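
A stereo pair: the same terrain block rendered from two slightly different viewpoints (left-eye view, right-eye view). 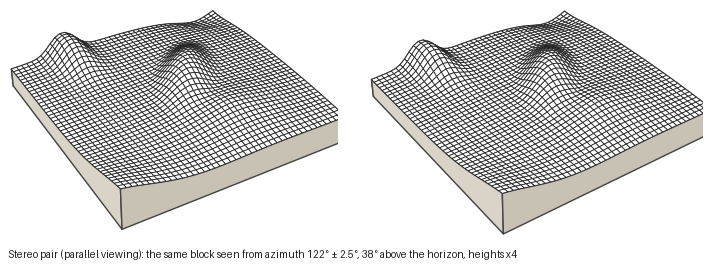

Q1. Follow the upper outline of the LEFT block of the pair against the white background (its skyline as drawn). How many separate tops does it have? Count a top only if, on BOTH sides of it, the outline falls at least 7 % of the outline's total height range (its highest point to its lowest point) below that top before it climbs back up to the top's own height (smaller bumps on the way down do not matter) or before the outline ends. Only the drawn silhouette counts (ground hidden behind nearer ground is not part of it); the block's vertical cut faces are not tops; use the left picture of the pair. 3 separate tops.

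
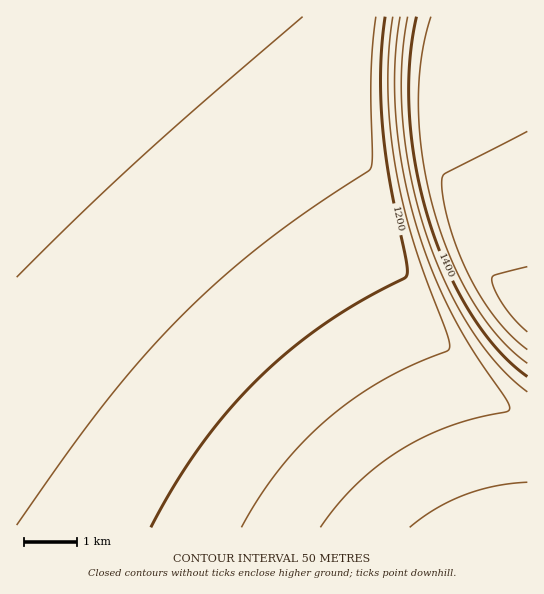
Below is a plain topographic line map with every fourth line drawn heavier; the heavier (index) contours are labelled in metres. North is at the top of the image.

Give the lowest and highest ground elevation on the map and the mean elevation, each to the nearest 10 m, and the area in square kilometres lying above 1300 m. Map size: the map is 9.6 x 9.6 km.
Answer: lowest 1050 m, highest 1570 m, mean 1220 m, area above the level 19.9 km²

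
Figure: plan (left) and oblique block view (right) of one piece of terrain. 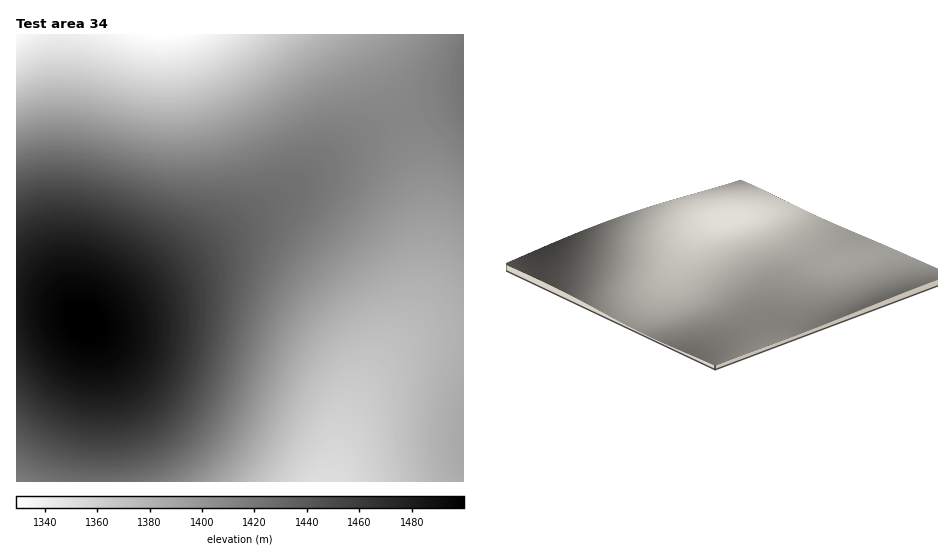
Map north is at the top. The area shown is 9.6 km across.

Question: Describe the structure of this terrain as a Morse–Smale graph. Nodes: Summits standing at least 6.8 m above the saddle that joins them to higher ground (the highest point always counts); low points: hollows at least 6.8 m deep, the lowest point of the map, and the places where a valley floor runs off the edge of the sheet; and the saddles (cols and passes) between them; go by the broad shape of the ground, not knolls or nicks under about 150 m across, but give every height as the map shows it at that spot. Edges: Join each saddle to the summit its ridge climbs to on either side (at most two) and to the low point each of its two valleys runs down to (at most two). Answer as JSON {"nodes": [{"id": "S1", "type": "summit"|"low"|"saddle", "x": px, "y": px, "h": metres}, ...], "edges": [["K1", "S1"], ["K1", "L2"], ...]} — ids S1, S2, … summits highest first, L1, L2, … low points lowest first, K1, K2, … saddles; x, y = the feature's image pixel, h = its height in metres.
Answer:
{"nodes": [
{"id": "S1", "type": "summit", "x": 84, "y": 322, "h": 1500},
{"id": "S2", "type": "summit", "x": 463, "y": 78, "h": 1422},
{"id": "L1", "type": "low", "x": 162, "y": 35, "h": 1329},
{"id": "L2", "type": "low", "x": 17, "y": 36, "h": 1332},
{"id": "L3", "type": "low", "x": 327, "y": 480, "h": 1351},
{"id": "L4", "type": "low", "x": 17, "y": 481, "h": 1416},
{"id": "K1", "type": "saddle", "x": 95, "y": 481, "h": 1426},
{"id": "K2", "type": "saddle", "x": 400, "y": 117, "h": 1410},
{"id": "K3", "type": "saddle", "x": 61, "y": 35, "h": 1341}],
"edges": [["K1", "S1"], ["K1", "L3"], ["K1", "L4"], ["K2", "S1"], ["K2", "S2"], ["K2", "L1"], ["K2", "L3"], ["K3", "S1"], ["K3", "L1"], ["K3", "L2"]]}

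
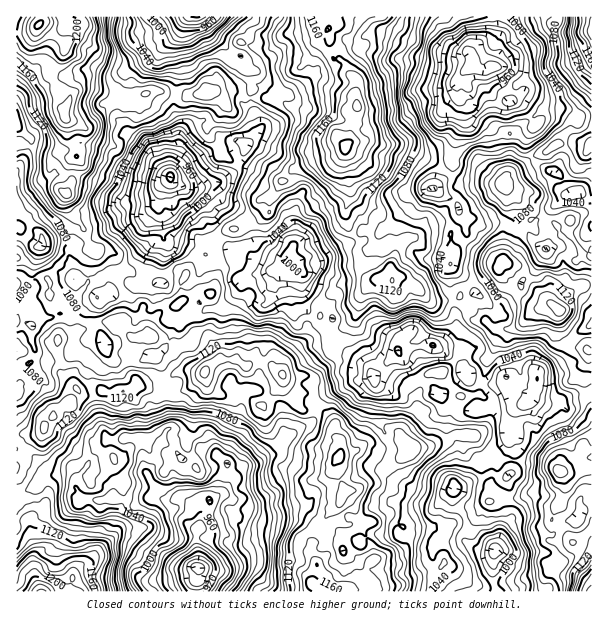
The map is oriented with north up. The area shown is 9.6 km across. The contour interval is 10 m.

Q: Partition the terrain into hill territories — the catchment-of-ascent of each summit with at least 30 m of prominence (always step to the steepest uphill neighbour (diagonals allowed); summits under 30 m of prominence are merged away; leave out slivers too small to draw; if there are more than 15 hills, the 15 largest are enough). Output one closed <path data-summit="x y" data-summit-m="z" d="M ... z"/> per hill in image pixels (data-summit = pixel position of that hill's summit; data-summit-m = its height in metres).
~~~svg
<path data-summit="39 24" data-summit-m="1243" d="M228 16l-212 1 1 305 6-2 9 5 6-13-2-6-9-2-3-4 10-10-2-21 9-23 24 8 7 9 3 15 15 0 6 4 4 3-1 13 30-15 6 5 14 0 7-5 5 0 1 16 4 6 3 13 10 4 10-8 9 0 11-6 12-1 17-16 5-11 29-10-8-10-12-5-2-6 3-4 0-9-9-21-5-5-12-5-14-17-9-2 17-5 17-14 8-21 14-18-10-26 3-22-1-8-6-4-2-8-3-3 6-12 1-9z"/><path data-summit="345 147" data-summit-m="1205" d="M497 16l-268 1 19 19-1 9-6 12 3 3 2 8 6 4 1 8-3 22 10 26-14 18-8 21-17 14-17 5 9 2 14 17 12 5 5 5 9 21 0 9-3 4 2 7 12 4 9 11 8-1 7-14 6 2 4 3 4 12 0 12 28 24 2 11-4 6 0 9 4 3 6 2 13 15 12 7 7 7 2 7 8-3 19-23 8 0 12-4 22-2 16-15-7-38 0-27 2-6-1-25 7-11 0-16-5-7-12-5-7-6 17-17 0-19 12-27 1-20-7-7-1-14 4-7 12-11-2-13 4-5 12-10 8-2 4-9z"/><path data-summit="312 584" data-summit-m="1167" d="M224 494l-5 0-7 5-10 13-2 12-4 10 3 35-3 15 1 8 249-1-13-13-1-17 4-16-23-9-11 2-4-2 0-8 4-6 17-11 9 0 7-5-30-1-12-3-13 6-8 0-8 10 0 10 4 4 12 2-9 1-27 15 0-10-18-5-27-15-36-2-12-6-12 4-5-6-4-10z"/><path data-summit="206 372" data-summit-m="1154" d="M291 256l-5 2-5 12-24 4-14 6-5 11-17 16-12 1-11 6-9 0-9 6 1 7 12 14-1 5-10-2-2-6 0-15-4-3-1 9-7 15-7 8-9 4 5 3 6 12-1 18 8-4 6 0 4 11-2 26-12 9-4 12 9 2 8-7 7 0 6 2 9 10 9 4 6 0 9 8 8 18 9-12 15-5 7-6 14-5 9-16 10-8 12-4 4-5-1-18 2-3 28-10 14-8 7 0 9-3-2-8-5-5-15-8-19-3-3-18 2-12-12 2-14-17-3-9 1-24-4-14z"/><path data-summit="42 591" data-summit-m="1234" d="M69 474l-24 0-5 3-5 10-19 8 1 97 179-1 3-19-3-38 4-15-1-6-11-13-6-2-9 2-20-2-15 6-6 0-21-6-9 2-13-1-9 3-4-22z"/><path data-summit="558 309" data-summit-m="1145" d="M581 193l-9 0-8 3-21 21-10 1-5 10 0 6-4-5-11 0-12-6-18 3-10-8-8-1 1 17-9 11-6 15 0 6 18 15 6 10-5 15-13 9 0 12 6 6-1 12 3 5 11-2 16 10 14 20 20 15 2 9 11-2 13 4 20-8 20-1 0-138-6-9 0-9 6-9 0-30z"/><path data-summit="339 458" data-summit-m="1164" d="M372 376l-9 4-7 0-14 8-28 10-2 3 1 18-4 5-12 4-10 8-9 16-8 2-13 9-15 5-7 6-11 17-4 3 10 6 4 10 5 6 12-4 12 6 36 2 27 15 18 5 0 10 27-15 9-1-12-2-4-4 0-10 8-10 8 0 13-6 12 3 30 1 13-12-14 2-17-8-15-2-6-6-8-12 3-22-11-21 2-27z"/><path data-summit="44 428" data-summit-m="1142" d="M101 340l-20 2-9 8-6 8-6 3-10 0-8 5-7 0-5-4-5 6-9 24 1 102 18-7 5-10 5-3 24 0 8 7 11-16 4-10 16-16 32 0 4 4-2 18 5 13 9-12 1-13 9-18 4-5-8-31 0-29-7-10-6 0-9 5-24 0-8-7z"/><path data-summit="591 32" data-summit-m="1198" d="M591 16l-93 0-4 20-12 6-12 11 2 13 14 5 0 9 4 13 10 7 15 2 6 2 13 18 1 4-5 5-4 13 9 18 23 12 12 19 11 0 9 6 2-1z"/><path data-summit="560 471" data-summit-m="1138" d="M591 396l-19 0-20 8-13-4-9 0-13 10 0 22-9 5 8 10-4 23-6 7 2 33 3 8-11 16-4 12 1 4 10-2 35-14 10 1 12-13 14-2 5-10 9-4z"/><path data-summit="503 185" data-summit-m="1119" d="M464 102l-2 0 2 3-1 20-12 27 1 15-1 4-17 18 7 5 12 5 5 7 0 4 7 7 8 1 10 8 18-3 12 6 14 1 6-12 10-1 21-21 7-2-7-9-6-11-18-8-10-10-4-15 5-13-18 8-7 0-30-16z"/><path data-summit="591 591" data-summit-m="1188" d="M591 506l-7 4-6 10-14 2-12 13-10-1-35 14-12 2-2 8 0 23 3 10 95 1z"/>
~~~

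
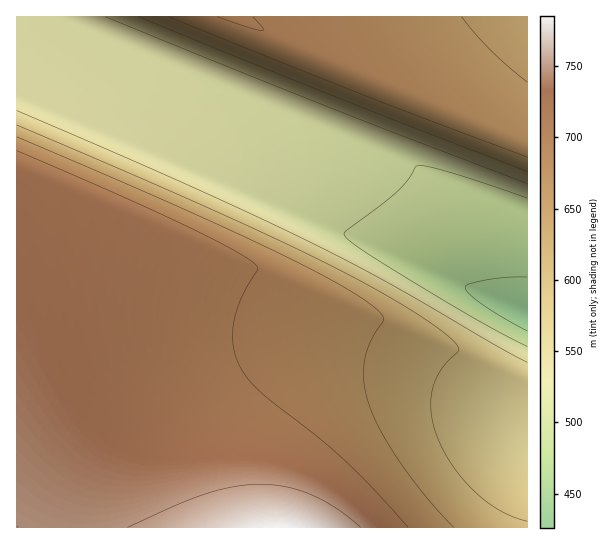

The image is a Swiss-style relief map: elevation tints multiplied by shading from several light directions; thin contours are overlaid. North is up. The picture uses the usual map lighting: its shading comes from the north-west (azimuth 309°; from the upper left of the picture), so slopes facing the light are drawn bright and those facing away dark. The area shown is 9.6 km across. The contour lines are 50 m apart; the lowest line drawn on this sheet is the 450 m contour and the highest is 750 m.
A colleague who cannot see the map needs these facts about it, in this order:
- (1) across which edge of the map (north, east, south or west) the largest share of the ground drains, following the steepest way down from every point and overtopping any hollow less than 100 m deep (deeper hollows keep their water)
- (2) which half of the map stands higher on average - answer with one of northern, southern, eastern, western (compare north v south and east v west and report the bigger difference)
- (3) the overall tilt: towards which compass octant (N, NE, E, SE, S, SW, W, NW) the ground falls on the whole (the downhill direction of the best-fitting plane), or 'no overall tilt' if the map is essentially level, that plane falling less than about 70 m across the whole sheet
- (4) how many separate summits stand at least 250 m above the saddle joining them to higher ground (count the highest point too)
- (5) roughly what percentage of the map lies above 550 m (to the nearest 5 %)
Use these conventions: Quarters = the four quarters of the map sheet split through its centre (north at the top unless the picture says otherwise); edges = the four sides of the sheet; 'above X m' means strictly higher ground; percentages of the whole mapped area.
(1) The largest share of the runoff leaves by the eastern edge.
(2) On average the southern half of the map is the higher ground.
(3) The general tilt is down to the north-east (the land rises towards the south-west).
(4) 1 summit rises at least 250 m above its surroundings.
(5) About 70 % of the map lies above 550 m.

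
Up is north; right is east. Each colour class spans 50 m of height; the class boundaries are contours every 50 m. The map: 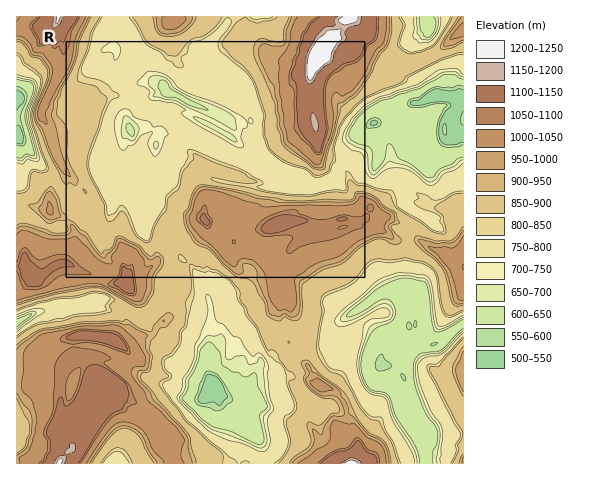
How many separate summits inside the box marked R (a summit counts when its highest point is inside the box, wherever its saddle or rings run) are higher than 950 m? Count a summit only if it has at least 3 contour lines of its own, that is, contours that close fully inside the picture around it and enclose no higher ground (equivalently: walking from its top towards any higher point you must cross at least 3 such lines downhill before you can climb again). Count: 1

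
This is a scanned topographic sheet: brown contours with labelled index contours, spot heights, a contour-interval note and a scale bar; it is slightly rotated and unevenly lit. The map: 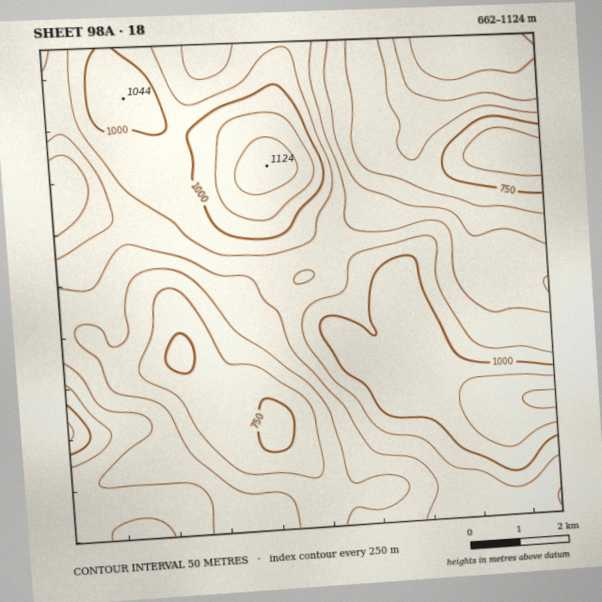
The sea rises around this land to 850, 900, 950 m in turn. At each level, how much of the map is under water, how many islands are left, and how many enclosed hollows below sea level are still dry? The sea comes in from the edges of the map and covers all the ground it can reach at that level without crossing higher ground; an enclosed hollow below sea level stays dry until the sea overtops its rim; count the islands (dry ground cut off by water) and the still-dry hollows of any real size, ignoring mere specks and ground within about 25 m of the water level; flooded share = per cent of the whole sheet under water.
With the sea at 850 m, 27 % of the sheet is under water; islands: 0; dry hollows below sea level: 0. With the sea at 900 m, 46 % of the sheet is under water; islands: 0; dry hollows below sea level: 0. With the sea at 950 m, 68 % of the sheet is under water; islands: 0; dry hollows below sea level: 0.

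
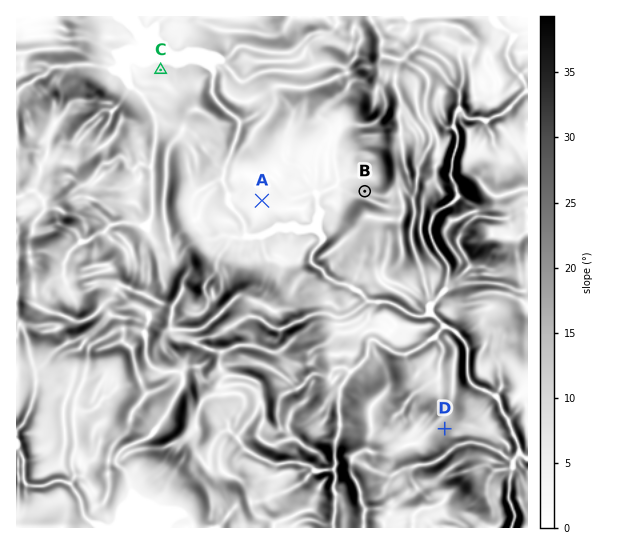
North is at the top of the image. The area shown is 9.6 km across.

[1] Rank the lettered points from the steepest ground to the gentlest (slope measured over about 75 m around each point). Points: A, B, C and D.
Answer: D B C A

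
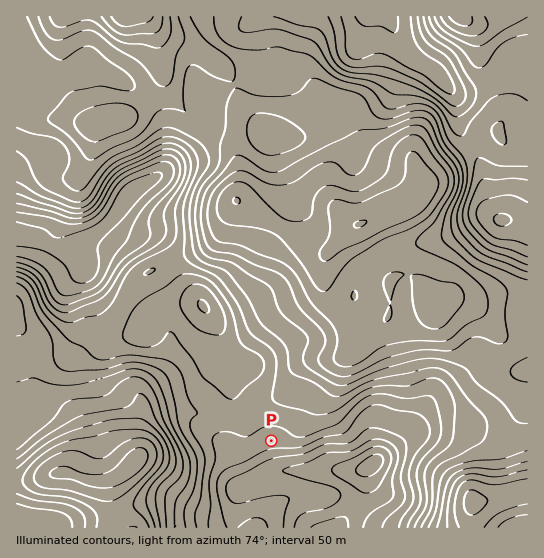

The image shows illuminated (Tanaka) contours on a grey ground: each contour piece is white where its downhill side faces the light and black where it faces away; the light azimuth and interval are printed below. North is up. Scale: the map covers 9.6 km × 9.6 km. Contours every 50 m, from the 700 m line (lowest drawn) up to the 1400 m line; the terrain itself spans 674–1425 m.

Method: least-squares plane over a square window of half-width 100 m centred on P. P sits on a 6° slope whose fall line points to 354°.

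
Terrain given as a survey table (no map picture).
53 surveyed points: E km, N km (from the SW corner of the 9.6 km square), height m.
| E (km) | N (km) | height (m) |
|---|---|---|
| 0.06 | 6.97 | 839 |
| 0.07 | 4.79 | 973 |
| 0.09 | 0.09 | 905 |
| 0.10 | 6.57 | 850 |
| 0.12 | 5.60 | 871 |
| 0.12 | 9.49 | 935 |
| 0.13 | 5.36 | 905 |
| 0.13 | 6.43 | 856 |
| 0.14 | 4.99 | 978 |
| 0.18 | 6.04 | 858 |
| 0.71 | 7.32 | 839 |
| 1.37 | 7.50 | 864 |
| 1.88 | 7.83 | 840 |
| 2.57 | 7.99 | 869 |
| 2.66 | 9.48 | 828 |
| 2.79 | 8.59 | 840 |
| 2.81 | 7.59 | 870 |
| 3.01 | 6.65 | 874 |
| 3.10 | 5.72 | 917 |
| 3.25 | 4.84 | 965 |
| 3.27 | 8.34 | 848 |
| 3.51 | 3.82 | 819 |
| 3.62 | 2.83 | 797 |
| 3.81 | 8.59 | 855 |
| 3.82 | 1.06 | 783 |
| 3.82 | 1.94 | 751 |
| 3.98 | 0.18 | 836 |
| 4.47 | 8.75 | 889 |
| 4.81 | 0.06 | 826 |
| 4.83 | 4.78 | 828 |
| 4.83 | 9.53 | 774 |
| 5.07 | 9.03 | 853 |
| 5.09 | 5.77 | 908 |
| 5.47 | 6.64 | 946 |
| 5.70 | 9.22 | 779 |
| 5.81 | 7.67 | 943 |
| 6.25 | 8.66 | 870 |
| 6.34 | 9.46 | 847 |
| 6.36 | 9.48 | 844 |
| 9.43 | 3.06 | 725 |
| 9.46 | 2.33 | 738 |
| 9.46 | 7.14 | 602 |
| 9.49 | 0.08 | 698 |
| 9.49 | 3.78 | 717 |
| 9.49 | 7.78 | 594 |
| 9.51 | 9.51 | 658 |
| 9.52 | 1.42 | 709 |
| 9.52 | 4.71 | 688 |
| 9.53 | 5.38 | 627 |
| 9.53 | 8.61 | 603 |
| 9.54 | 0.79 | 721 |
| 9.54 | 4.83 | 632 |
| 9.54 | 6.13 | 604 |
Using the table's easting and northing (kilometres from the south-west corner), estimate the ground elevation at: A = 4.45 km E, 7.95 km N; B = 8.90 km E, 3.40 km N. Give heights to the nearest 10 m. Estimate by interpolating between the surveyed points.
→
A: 950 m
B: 650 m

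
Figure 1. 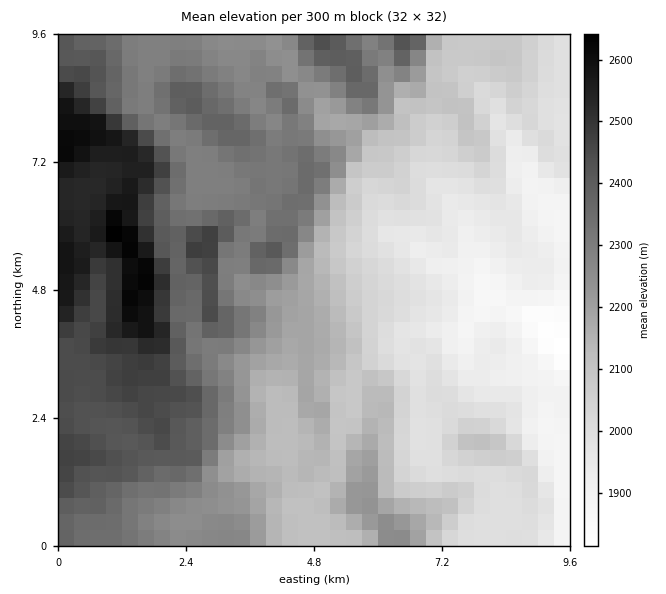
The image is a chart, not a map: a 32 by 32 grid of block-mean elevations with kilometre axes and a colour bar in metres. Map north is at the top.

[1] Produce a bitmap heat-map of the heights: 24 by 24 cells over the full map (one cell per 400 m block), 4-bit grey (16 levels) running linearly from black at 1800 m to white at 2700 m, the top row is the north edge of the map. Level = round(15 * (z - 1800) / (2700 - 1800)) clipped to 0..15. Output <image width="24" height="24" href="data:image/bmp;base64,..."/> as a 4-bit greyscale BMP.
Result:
<image width="24" height="24" href="data:image/bmp;base64,Qk2WAQAAAAAAAHYAAAAoAAAAGAAAABgAAAABAAQAAAAAACABAAATCwAAEwsAABAAAAAAAAAAAAAAABEREQAiIiIAMzMzAERERABVVVUAZmZmAHd3dwCIiIgAmZmZAKqqqgC7u7sAzMzMAN3d3QDu7u4A////AJmZiIiHZVVodUMzMqmZiIh2VVZ3ZlMzMrqpmId2ZVd1VFQzMruqqpdmZlZ1QzM0MbuqqqhmVmZlM0VUIbqquql2VmVlM0RDIbu7u6mGVmVVMzMzIru7u6l2ZmVVMzIiIru7uph2ZmVEMyIiEbvMy5mHZmVDMyIiEMvN2pqYdmVDMiEhAdvOyqqHdmVEMyEREdzO2qqIdmVEMiESItzOyrqKl1RDMiIiItzturuZmGQzIyIjIszdqZmYmWVDMyIyIczduYiJmXVEQzMyItzNyoiJmZZEQzQyI+3duYmZmYdVREVCM93bmJqpiHdlVEUzQ9ypiamYmHeHVVQ0M8uoiqmImImnZVREQ6uoiZiIeJqYhVRVQ6qYiIiIeaqJplVVQw=="/>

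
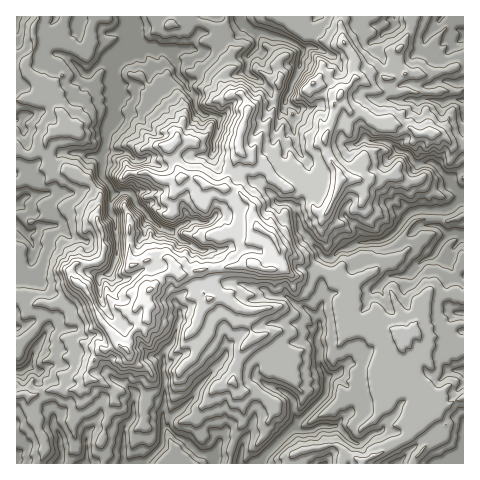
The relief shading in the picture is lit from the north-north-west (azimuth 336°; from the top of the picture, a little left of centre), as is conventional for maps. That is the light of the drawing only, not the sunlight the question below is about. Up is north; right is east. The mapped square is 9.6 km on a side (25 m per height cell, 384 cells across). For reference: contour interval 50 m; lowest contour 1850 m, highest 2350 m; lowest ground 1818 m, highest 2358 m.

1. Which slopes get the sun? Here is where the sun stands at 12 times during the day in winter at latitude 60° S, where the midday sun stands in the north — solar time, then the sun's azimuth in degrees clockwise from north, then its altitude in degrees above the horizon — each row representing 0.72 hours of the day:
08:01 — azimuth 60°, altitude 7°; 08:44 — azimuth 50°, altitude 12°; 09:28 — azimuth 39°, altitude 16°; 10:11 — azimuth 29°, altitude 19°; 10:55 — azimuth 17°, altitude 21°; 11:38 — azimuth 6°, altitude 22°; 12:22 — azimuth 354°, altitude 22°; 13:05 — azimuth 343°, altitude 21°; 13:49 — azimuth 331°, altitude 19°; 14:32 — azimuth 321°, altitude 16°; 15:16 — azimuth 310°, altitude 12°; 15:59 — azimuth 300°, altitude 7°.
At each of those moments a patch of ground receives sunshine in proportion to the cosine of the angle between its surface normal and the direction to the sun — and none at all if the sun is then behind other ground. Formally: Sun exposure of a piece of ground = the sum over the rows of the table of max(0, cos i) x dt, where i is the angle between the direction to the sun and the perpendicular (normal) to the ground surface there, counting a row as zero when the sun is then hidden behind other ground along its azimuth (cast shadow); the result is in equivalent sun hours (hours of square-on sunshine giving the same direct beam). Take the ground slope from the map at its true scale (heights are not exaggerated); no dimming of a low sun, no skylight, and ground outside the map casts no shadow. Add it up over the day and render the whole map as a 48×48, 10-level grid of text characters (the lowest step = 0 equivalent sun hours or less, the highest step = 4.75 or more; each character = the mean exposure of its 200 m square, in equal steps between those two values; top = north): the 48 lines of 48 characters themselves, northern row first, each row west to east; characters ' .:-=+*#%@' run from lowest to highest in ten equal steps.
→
*#==*==+=-===-=++**+#%**-:.:-+*+%**+=-:=+===-+#+
+++*++++=:-====-::-:-=+**:   :=*+**#***-#%=-+*--
*=+++**++*+==-    .=**+#@*%*= .:=**%*-=%@%==*=++
*+=-:-++=:-=++=--==-:=+*---%@%.--..=%%***-=++++%
*++*#-.-:==+*+##*=*##***+#%%+--*@#=-*##+=++*+*#*
=+***#=.=+=#%%*##+#*###+=*%=*+=##%*+=***=*%#**+=
-=**+=+**==--+***+:=*#*#%:-*+:#@#+##+#+++::--.  
+==*+***++====*+*%=*#*@@@@#:--%+-*%*:.*==++=+%##
**++*+**++=+=++**##-*%+-#@%+:=:..=+==-.::...:...
:.:-*#***+=**++*###-:  =#%++-:  :=-=###%%%###+##
.-+++###+===++###%*=. .++-+*+==##*---+#%#*##%%*+
****++#+--+**%*@@%*%@=##+=*+*+#*+*--:.==+*%%%@**
*+*+-:-++=*%##%+*#%@*-#*-=+++*+#*+---   ..-++***
*+==:. :+=*#%%#@%==+-=*++*+*++=+===..+-  .:  .-*
++-==:: .==::: ..::.:=+-+*+*+*=:-+**%%*-:.    .:
::-+#@@%*=+@*==:-##%#*+:.-++*+#=-=%#*+++%%.   ::
=+==++#@++%%@@@@#%@@%#*-::-++***=-*%*+*%#+#@#. :
=-=:.::=#=-:  .++=-+%@%**-:=*++*+++==+==.-*==+--
....:::-#*.    .=:-=-==#%#= -===++=..-:.  ..=**-
:+***####--* ::+=:-=-::-+%#-  .=+*:.:--.: . .:==
*====++##-:++.-==-.:-.-==*=##-:=*+::--+*-. ..:-#
=#==--+***:=%=..:.   -+++*%%*+::-:=: ::==-####%+
-.:====--#:++++.  =*%%*+++%%#+:::::=. -.:+-=+:  
#+++*+- -=-==+*%+:=++++=+-:*%*=..:. .  .++#*+=++
#*=++#%++*-=*%@@@#-    =-:--###= :..-**%**+-:=+#
++**#%@@%=:+#%##%@%#**#*%%+==-#*-.+%#**##+-:=*=*
++++#@**=.:**-:-=##@@@##=+#*++.=#@%*+*#+=::+%**+
=+++-+#+..-: *%#-+=:.     ...+#=-==***=..:+###*=
**+==-*@*###%%@+...:=-:       .--=-==:.+%###%*##
*##+-: =**%#*+--. -++**+-.    ----====*+**%#++**
=+++=:.:*=#+*-+=-.:--:=***##*. ::-++++#++***=-::
--:::---+*-+=--==.=+:-::=+-::++::-=+=***+**==+=:
::=.--::-#+--====:===-:-:...::-+:-==+++*#**+++#%
*#--====.-%*=:.::-*-==---+##*+*=-==----=**+++++=
#-.==++++-+#= : .-----:-*+-::--=-===-=======+++*
-.-+==-=++:=+...::.---:+-.:=+***-==--=========++
-:+*+=++-  .-=-:.-*-:.=+-:-+++==--::=+++=-==+=-:
 :.-++++.    =*-=*:..-*+=-======-..=*+++======..
%%#*+**++:    :=:::.:##+==..-++++:++==++===+==%%
%###*++- :=:   :: ::**-=*#+  :=++=#++=======*%*+
++=:....:.::.=:....-=:.:--*@+ -::+**+======++++#
.--:::-:---=-==:: -*:::.:::+*::.=%=:-=====++===.
-=+--=-::-:.:==::+#=:::.------.=#-::+++--+++==::
=-+--=-::=-.+=+==+-:::.---+-.:=-   **+--*=++-=*=
-:+*:-=:++--=-===  -=.-=.--:.=+=*%#:-.:+==+:-===
---*--=-+==--::-**::--+=:+:.=%@@@%%#.+%##=.=+::=
-+===-:---=-::.+*##:.-+--..-%%+=-.=%@%%+. -+..:=
+==.:-.::---.:*#+=+%*=+-:.-+==-: :+-+*.  :=:::=-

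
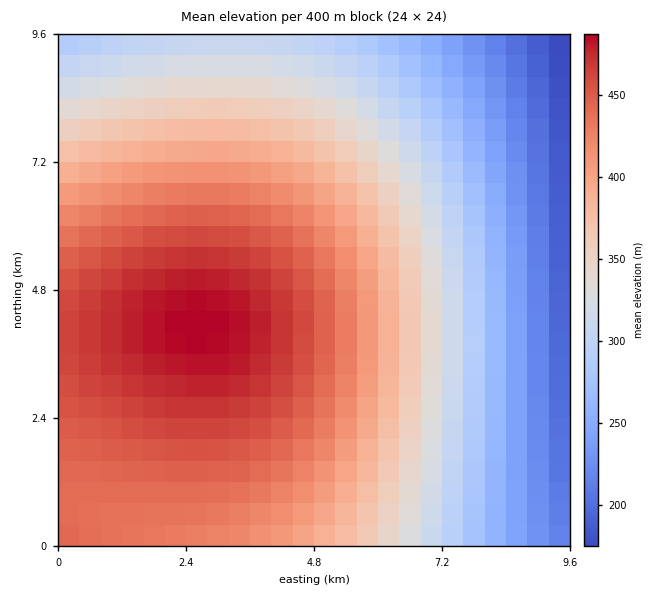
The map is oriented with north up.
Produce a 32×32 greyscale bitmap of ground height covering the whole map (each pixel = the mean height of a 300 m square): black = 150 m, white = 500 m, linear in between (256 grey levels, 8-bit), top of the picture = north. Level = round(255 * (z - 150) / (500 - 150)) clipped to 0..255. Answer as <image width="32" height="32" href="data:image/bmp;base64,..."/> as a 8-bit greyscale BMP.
<image width="32" height="32" href="data:image/bmp;base64,Qk02CAAAAAAAADYEAAAoAAAAIAAAACAAAAABAAgAAAAAAAAEAAATCwAAEwsAAAABAAAAAAAAAAAAAAEBAQACAgIAAwMDAAQEBAAFBQUABgYGAAcHBwAICAgACQkJAAoKCgALCwsADAwMAA0NDQAODg4ADw8PABAQEAAREREAEhISABMTEwAUFBQAFRUVABYWFgAXFxcAGBgYABkZGQAaGhoAGxsbABwcHAAdHR0AHh4eAB8fHwAgICAAISEhACIiIgAjIyMAJCQkACUlJQAmJiYAJycnACgoKAApKSkAKioqACsrKwAsLCwALS0tAC4uLgAvLy8AMDAwADExMQAyMjIAMzMzADQ0NAA1NTUANjY2ADc3NwA4ODgAOTk5ADo6OgA7OzsAPDw8AD09PQA+Pj4APz8/AEBAQABBQUEAQkJCAENDQwBEREQARUVFAEZGRgBHR0cASEhIAElJSQBKSkoAS0tLAExMTABNTU0ATk5OAE9PTwBQUFAAUVFRAFJSUgBTU1MAVFRUAFVVVQBWVlYAV1dXAFhYWABZWVkAWlpaAFtbWwBcXFwAXV1dAF5eXgBfX18AYGBgAGFhYQBiYmIAY2NjAGRkZABlZWUAZmZmAGdnZwBoaGgAaWlpAGpqagBra2sAbGxsAG1tbQBubm4Ab29vAHBwcABxcXEAcnJyAHNzcwB0dHQAdXV1AHZ2dgB3d3cAeHh4AHl5eQB6enoAe3t7AHx8fAB9fX0Afn5+AH9/fwCAgIAAgYGBAIKCggCDg4MAhISEAIWFhQCGhoYAh4eHAIiIiACJiYkAioqKAIuLiwCMjIwAjY2NAI6OjgCPj48AkJCQAJGRkQCSkpIAk5OTAJSUlACVlZUAlpaWAJeXlwCYmJgAmZmZAJqamgCbm5sAnJycAJ2dnQCenp4An5+fAKCgoAChoaEAoqKiAKOjowCkpKQApaWlAKampgCnp6cAqKioAKmpqQCqqqoAq6urAKysrACtra0Arq6uAK+vrwCwsLAAsbGxALKysgCzs7MAtLS0ALW1tQC2trYAt7e3ALi4uAC5ubkAurq6ALu7uwC8vLwAvb29AL6+vgC/v78AwMDAAMHBwQDCwsIAw8PDAMTExADFxcUAxsbGAMfHxwDIyMgAycnJAMrKygDLy8sAzMzMAM3NzQDOzs4Az8/PANDQ0ADR0dEA0tLSANPT0wDU1NQA1dXVANbW1gDX19cA2NjYANnZ2QDa2toA29vbANzc3ADd3d0A3t7eAN/f3wDg4OAA4eHhAOLi4gDj4+MA5OTkAOXl5QDm5uYA5+fnAOjo6ADp6ekA6urqAOvr6wDs7OwA7e3tAO7u7gDv7+8A8PDwAPHx8QDy8vIA8/PzAPT09AD19fUA9vb2APf39wD4+PgA+fn5APr6+gD7+/sA/Pz8AP39/QD+/v4A////ANXU0tHPzs3My8nHxcK+urWvqKGYkId9dGpgV05FPTYv1NLR0dDPz87NzMrIxsK+ubOspJyTiYB1a2FXTkU8NC3T0tLS0dHR0dDQzszKx8O+t7CooJaMgnhtYlhORDszK9TT09PU1NTU1NTS0c7Lx8K8tayjmo+Fem9kWU5EOjIq1dXV1tbX2NjY2NfV09DMx8C5sKedkod8cGVZTkQ6MSjW19jZ2tvc3Nzc29rY1dHLxb20q6CVin5yZlpPRDkwJ9jZ29zd3uDg4eHg39zZ1dDJwbiuo5iMgHRnW09EOS8m29ze3+Hi5OXl5eTj4d7Z1M3FvLGmm4+CdWlcUEQ5LiTd3+Hi5Obn6enp6efl4d3X0Mi/tKmdkYR3al1QRDgtI9/h5Obo6uvs7e3s6+jl4NvTy8G3q5+ShXhrXlFEOC0j4eTm6Ovt7u/w8O/u6+jj3dbNxLmtoZSHeWxeUUQ4LCLj5ujr7e/x8vPz8vDu6uXf2M/Fuq+ilYh6bF9RRDgsIeTn6uzv8fP09fX08u/s5+HZ0Ma7r6OWiHttX1FENysg5Ofq7fDy9PX19fTz8Ozn4drRx7ywo5aIe21fUUQ3Kx/j5+rt7/Lz9fX19PLw7Ofh2dDGu6+jloh6bF9RQzcqH+Ll6Ovu8PLz9PTz8e7q5d/Yz8W6rqKVh3psXlBDNioe3+Ll6Ovt7/Dx8fDu6+fj3NXMw7isoJOGeGtdUEI1KR3a3uHk5+nr7O3t7Orn5N/Z0cm/taqekYR3aVxPQTUoHdXY3N/h5Obn5+fn5eLe2tTNxbuxppqOgnVnWk1ANCgcztLV2Nvd3+Dh4eDe3NjUzsfAt62il4t/cmVYTD8zJxzHys7R1NbY2dra2dfV0s3IwbqxqJ2Sh3tvY1ZKPjImG7/CxsnLzs/R0dHRz83KxsG7s6uimI6Dd2xgVEg8MCUatrq9wMLFxsjJycjHxcK+ubOspZyTiX5zaF1RRjovJBqtsLO2ubu9vr+/v768ubaxq6Welo2DeW9kWk9EOS4jGaOnqq2vsbO0tba1tLOwramjnZaPh350amBWTEE3LCIYmp2go6WnqaqrrKurqaekoJuVj4iAeG9mXFJJPzUrIReQk5aZm52foKGioqGfnZuXk42IgXpyamFYT0U8MikgFoaJjI+Rk5WWl5iYl5aUko6KhYB6c2xkXFRLQjkwJx4WfYCChYeJi4yNjo6NjIuJhoJ+eHNtZl9XT0c/Ni4lHRV0dnl7foCBg4SEhISDgoB9enZxbGZgWVJLQzszKyMbE2tucHJ1dnh6e3t7e3t5eHVybmplYFpUTUY/ODEpIRoSY2ZoamxucHFyc3NzcnFwbWtnY19aVE9JQjs1LiYfGBE="/>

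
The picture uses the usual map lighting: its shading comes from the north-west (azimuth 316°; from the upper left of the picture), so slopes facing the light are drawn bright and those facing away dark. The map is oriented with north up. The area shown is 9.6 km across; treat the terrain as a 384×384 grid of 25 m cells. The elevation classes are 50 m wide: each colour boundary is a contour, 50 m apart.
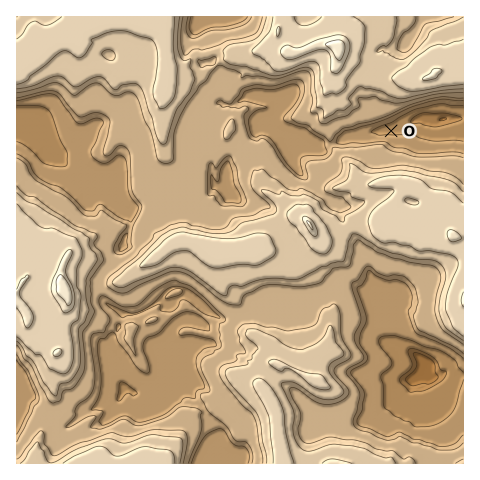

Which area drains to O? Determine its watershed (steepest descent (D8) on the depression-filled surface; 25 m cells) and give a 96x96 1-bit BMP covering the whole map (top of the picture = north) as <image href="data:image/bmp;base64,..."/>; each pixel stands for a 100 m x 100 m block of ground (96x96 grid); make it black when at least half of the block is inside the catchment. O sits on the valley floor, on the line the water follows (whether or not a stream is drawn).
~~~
<image width="96" height="96" href="data:image/bmp;base64,Qk2+BAAAAAAAAD4AAAAoAAAAYAAAAGAAAAABAAEAAAAAAIAEAAATCwAAEwsAAAIAAAAAAAAA////AAAAAAAAAAAAAAAAAAAAAAAAAAAAAAAAAAAAAAAAAAAAAAAAAAAAAAAAAAAAAAAAAAAAAAAAAAAAAAAAAAAAAAAAAAAAAAAAAAAAAAAAAAAAAAAAAAAAAAAAAAAAAAAAAAAAAAAAAAAAAAAAAAAAAAAAAAAAAAAAAAAAAAAAAAAAAAAAAAAAAAAAAAAAAAAAAAAAAAAAAAAAAAAAAAAAAAAAAAAAAAAAAAAAAAAAAAAAAAAAAAAAAAAAAAAAAAAAAAAAAAAAAAAAAAAAAAAAAAAAAAAAAAAAAAAAAAAAAAAAAAAAAAAAAAAAAAAAAAAAAAAAAAAAAAAAAAAAAAAAAAAAAAAAAAAAAAAAAAAAAAAAAAAAAAAAAAAAAAAAAAAAAAAAAAAAAAAAAAAAAAAAAAAAAAAAAAAAAAAAAAAAAAAAAAAAAAAAAAAAAAAAAAAAAAAAAAAAAAAAAAAAAAAAAAAAAAAAAAAAAAAAAAAAAAAAAAAAAAAAAAAAAAAAAAAAAAAAAAAAAAAAAAAAAAAAAAAAAAAAAAAAAAAAAAAAAAAAAAAAAAAAAAAAAAAAAAAAAAAAAAAAAAAAAAAAAAAAAAAAAAAAAAAAAAAAAAAAAAAAAAAAAAAAAAAAAAAAAAAAAAAAAAAAAAAAAAAAAAAAAAAAAAAAAAAAAAAAAAAAAAAAAAAAAAAAAAAAAAAAAAAA+AAAAAAAAAAAAAAB/AAAAAAAAAAAAAAD/gAAAAAAAAAAAAAH/wAAAAAAAAAAAP///4AAAAAAAAAAP////+AAAAAAAAAAP/////gAAAAAAAAAf/////wAAAAAAAAAf/////4BgDAAAAAAf/////////AAAAAA//////////AAAAAAf/////////AAAAAAf////////+AAAAAAf////////8AAAAAAf////////gAAAAAAf////////AAAAAAAf///////+AAAAAAAf///////8AAAAAAAf//////8AAAAAAAAf//////8AAAAAAAAf//////8AAAAAAAAf//////8AAAAAAAA///////8AAAAAAAB///////8AAAAAAAB///////+AAAAAAAB////////AAAAAAAB////////gAAAAAAB////////gAAAAAAB////////AAAAAAAB////////AAAAAAAB////////AAAAAAAB///////+AAAAAAAB///////+AAAAAAAB///////+AAAAAAAB////////AAAAAAAB////////AAAAAAAB////////gAAAAAAA////////wAAAAAAA//////n/wAAAAAAA//////h/wAAAAAAA//////g/AAAAAAAAf/////gGAAAAAAAAD/////gAAAAAAAAAB/////gAAAAAAAAAA/////gAAAAAAAAAAHgfx/gAAAAAAAAAAAAHAPAAAAAAAAAAAAADAAAAAAAAAAAAAAAAAAAAAAAAAAAAAAAAAAAAAAAAAAAAAAAAAAAAAAAAAAAAAAAAAAAAAAAAAAAAAAAAAAAAAAA="/>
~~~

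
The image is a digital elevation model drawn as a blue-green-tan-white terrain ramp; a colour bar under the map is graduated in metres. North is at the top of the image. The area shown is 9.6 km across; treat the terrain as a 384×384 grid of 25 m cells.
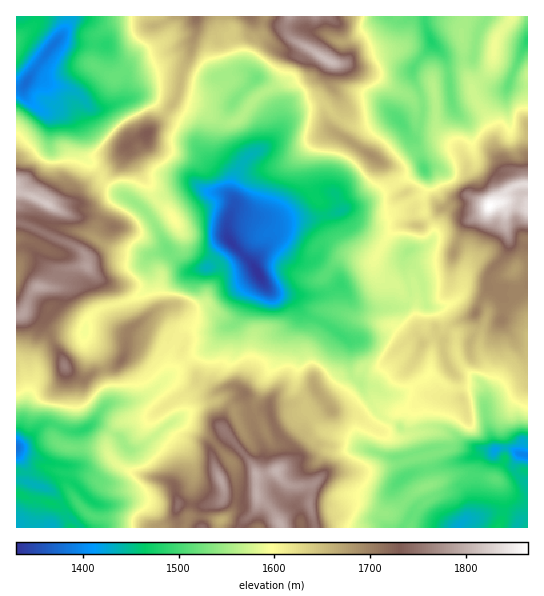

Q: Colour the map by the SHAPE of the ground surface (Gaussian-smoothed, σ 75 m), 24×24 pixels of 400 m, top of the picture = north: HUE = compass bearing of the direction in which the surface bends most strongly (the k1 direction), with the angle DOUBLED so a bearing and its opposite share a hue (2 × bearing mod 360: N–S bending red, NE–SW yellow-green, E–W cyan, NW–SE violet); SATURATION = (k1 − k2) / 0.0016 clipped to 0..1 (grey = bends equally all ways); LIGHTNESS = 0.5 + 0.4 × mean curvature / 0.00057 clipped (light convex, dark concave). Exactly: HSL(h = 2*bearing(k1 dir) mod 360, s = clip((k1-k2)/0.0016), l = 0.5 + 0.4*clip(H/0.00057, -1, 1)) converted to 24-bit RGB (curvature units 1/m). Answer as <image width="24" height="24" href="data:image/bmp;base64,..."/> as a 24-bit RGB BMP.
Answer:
<image width="24" height="24" href="data:image/bmp;base64,Qk32BgAAAAAAADYAAAAoAAAAGAAAABgAAAABABgAAAAAAMAGAAATCwAAEwsAAAAAAAAAAAAAg3ZmYF2EmitSlOHpM12pas+YpCuW+Z1uttIAMigB/UgbEIvy3PSi1/4ACRWwrXCbRYBhi3ivs41dfFVRRW1HP2JBs6xXUHWAd6fAjj6iZtyCdhoyNZdLcH4vJhMQ3f3OPyit/dbOAAhH5fK5fC494POXV1wPT24+tLRrLV5nvnyzwJG8f32qV1iOh6pzY7awtTi1aJamjmo7qkx2lrBEX7Pry+D635+mMBJS4//MFAEy/bv4xe7uH77A/8z7VW/ktKjSRjyeN3Q4sbVXgGq6gZXPxNrrZTHKeiEcxV1SarLaV3DFpN2rSkUoS3A8nH1WWSSU9EcATf+kYHMkzZgvvHTQjIgldGsxVCIWiUYjTJJAjpJKtrY4JDQGMTAFRUIJJ8Nma808a10REEog0ldelG2kNpE0Q3lZWDOV8PrRbg6YmXFIaeNufDZCiVU8kUBgcJnNi6DVvlW/qlKqnSpgwPrmk0DfjyhyXDyQikQxrMFyFJxSJ4M7qVJ80p3DO1OhHnhc8NxEnDBbgdDQkDWtf1R+o9ajb4vIT12pplqdp4SyinWth7LKPu6ncUKXv4TKPFqx2n7p0syd3JKzGkQvN5o5P31LomCbXpCzY4be2vHoIFyV4maun03HlN+qjE97bzlXfVlMX5RPgWyVtMVShR5iRm9sq5GHcE58HyV6zP/akz73+c79U8ulSIKCUH5yc7iJQ4BRroI3k02FhaZRPc9+vkeAdkimoG7Jm4O3wpWRLTBtv92EwjGzYpSeaZt1fmxLN/52oa8ZMhw0n3xQ4rGqOG2QdJ2SY5JcVod4kmJlk4pkaIWDh62Cf2NgWEo0RDImzJl4tXePUGS/TTGbyXF1nHpydbKDeuHEptJpXmMxHUFKeMW66r3exWykQXZLkKNuSn9zTLS/tLbgnHjRgkpJgTtCiVKgXJW7a7ubkpG7hnvBqz/K1NdFy4KOaZZp/bi+Yyoo2G5zE0ETGEAEC0cO6YnS1db2pn/nfNm7RYWROG1VeBEaolFCcbGAbEqOqIhLc4VPZJRBXiUkImsv7X2MTK5pqHWNr9tt2qTuvm7Hxavu0Oz7QmDhh7M2NWgXRHQp4llbQnpMLAcmtchWh7+1tqttQyZKqseSgqCWd2iNWUZ0w8VjKJKsucKCfFmXP5VVfLRGsSeY3PXWVCM2QkUpW5hAzR9IGnwed+mdixZ9Fjl0oMq2qXBmo0+ObXzBwruldJNlVE1zUECQ8Ne4GFNN5XFYM3JBnpg4RNu4NP9ubxcH3UVNR8m+JyKSzqpfw+7EChgphzBzeqmpPWpar5eCdoyyXZaitWmMyWJweVEvEU8673xDTCAfbaMrTt0RKbBilVIMV/abTcTY1Pb35DzuZRFs1/TbzomjIhZdV4mPhHdiZE5VdItHYpk/ZzdjhkZTvqt7l8vdrCHRNWrS8cLznuquhBDbc7fyz/b8sUfMv8l4KBgLKgsLbNV7js50YSg7hxo2UCYvjYlYYXVecK94hZhnTylYbpY8mcluh83HPX3hcVzus+f1+dL0ckfXrM3tXCaHxYOeniN37Rp5S8ZiYqo8fmIpeih5dIGzTYzFpYvFsYu2jJNRVkk3KRwo1teAT+VvJt5MKQoSM0EQPFEQw8oyhajpmpw0HRIoyY9SVhrC8s7u37XMftKjhqnHPDSMnoBfMmI9LV8/uFut4XquoFOvVbvVz/zwqMjefRd7ZUOPktKqJSd+oeuYhjGCl9GsGi+UpFpFL0FZWZbb99T29dbeczpsPDhowoa+tnu+PoWCIWNcxYXJzczqge27YZM4ej9LXiRfcbePfL6aPi+A0cxxVRlLnhRiShkld4ZPT1QnEEIIRHwb/0do3nKDUXulX6OcznnChmqqQlJtNHZGz71Ot8t0fZRbNBwsV6Nqm85gQB1Le7ZSSKNhNcHTNA4XmmJugUU/hFJIk7SGHUsyWHYs9eLHOWt6lWeTQ4pyy1mslUmWhYw8vcc7oKIWbl0mQbe+Qk+5ztqTLR1kt8iUVXoyeFksGGRcO12VuYnOtNXSgm+wZUF7caVs1reBmFE5QVQtbF05JQ4PizsXPrggvvna0On7grrsfkWhHk1PztWnUSahsEuK2L6iCVB2yYG1CjQrP31WxK5qTSZMo1JJXLpPaFqj5n+Pm3/NezO/XKbigIjuzf3+XP+PzIwAkDOUg1mpma3GJg43vb9XNFZ/69vBFXVIv3agyXDFE2FlwIiMVjePscrQw63bLDpp5NSWPEdkikQ0FXqv+fi1X0ATlHARj/KNI1RPdFB6tJFsRCKBnryXRH+J1XB41Z2I"/>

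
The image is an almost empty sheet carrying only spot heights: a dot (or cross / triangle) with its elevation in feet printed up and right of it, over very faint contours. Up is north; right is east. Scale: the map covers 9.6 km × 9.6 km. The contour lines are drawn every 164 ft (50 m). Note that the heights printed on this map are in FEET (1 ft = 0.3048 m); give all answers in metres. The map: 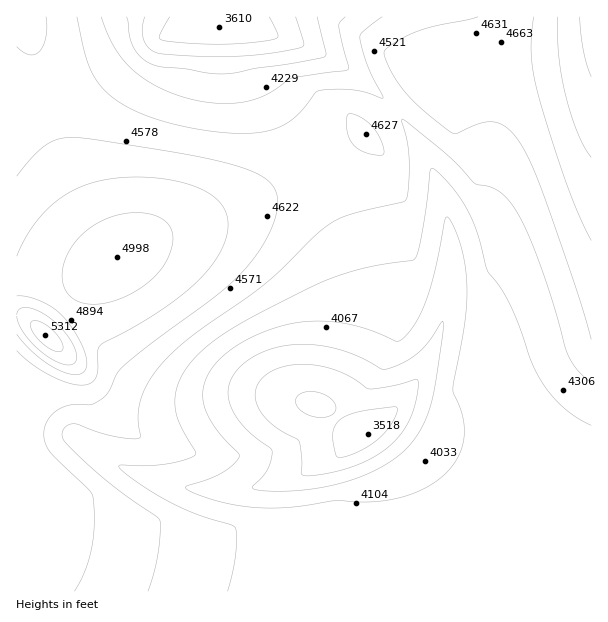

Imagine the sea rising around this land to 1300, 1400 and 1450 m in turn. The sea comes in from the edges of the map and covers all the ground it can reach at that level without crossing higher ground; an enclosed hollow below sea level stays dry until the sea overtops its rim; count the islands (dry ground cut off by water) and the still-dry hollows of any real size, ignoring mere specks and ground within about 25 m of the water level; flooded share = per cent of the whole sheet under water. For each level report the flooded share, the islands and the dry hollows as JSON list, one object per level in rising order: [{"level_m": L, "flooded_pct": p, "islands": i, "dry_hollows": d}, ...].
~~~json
[{"level_m": 1300, "flooded_pct": 40, "islands": 0, "dry_hollows": 0}, {"level_m": 1400, "flooded_pct": 73, "islands": 0, "dry_hollows": 0}, {"level_m": 1450, "flooded_pct": 88, "islands": 0, "dry_hollows": 0}]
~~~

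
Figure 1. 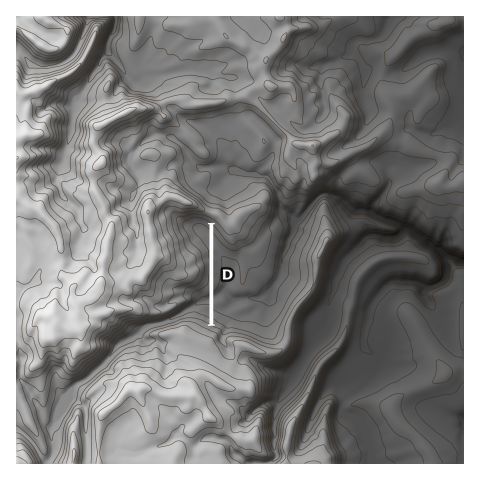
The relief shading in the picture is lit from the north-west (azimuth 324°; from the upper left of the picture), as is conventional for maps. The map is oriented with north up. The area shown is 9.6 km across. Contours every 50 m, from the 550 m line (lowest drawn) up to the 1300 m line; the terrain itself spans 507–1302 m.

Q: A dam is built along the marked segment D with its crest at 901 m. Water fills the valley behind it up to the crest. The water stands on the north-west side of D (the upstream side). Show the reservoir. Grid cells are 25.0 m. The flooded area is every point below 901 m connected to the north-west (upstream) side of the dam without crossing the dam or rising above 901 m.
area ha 115.9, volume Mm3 49.21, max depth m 120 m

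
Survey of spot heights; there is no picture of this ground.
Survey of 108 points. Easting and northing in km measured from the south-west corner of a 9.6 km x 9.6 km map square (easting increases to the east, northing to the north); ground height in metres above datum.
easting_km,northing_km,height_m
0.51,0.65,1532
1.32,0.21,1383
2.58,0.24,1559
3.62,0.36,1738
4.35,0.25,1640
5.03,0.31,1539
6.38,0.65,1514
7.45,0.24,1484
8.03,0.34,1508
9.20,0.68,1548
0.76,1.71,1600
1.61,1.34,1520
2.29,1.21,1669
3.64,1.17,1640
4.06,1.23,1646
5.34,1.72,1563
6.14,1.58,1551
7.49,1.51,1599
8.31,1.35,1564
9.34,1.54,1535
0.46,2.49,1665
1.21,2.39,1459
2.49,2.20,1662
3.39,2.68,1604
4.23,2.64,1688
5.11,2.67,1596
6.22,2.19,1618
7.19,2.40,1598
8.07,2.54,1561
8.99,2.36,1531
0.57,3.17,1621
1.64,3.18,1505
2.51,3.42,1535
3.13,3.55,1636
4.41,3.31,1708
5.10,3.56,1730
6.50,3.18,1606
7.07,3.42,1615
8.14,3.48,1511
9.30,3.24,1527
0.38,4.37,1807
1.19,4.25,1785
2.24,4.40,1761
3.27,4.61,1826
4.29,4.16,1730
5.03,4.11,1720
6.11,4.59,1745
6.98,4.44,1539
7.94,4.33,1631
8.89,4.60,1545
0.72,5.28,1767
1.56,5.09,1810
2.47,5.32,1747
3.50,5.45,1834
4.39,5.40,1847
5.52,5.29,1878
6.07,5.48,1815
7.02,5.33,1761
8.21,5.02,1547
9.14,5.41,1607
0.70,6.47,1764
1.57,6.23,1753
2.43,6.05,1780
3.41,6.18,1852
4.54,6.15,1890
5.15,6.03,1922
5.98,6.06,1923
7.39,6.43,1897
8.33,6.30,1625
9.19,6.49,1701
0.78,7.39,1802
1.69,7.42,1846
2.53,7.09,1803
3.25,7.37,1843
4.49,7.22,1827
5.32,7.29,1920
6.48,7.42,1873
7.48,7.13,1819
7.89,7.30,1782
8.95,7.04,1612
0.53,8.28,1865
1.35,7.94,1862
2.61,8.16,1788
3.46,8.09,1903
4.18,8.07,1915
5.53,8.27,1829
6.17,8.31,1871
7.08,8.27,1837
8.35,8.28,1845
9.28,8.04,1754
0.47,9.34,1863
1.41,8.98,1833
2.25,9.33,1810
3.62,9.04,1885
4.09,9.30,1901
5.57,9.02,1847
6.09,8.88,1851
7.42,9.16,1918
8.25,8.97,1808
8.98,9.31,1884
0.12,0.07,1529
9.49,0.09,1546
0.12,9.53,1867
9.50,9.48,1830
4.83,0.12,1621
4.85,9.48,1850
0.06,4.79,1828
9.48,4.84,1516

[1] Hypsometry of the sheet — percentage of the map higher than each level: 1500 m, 94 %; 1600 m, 69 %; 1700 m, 50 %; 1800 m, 33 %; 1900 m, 5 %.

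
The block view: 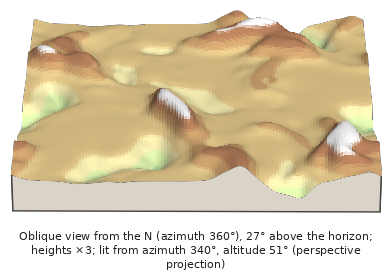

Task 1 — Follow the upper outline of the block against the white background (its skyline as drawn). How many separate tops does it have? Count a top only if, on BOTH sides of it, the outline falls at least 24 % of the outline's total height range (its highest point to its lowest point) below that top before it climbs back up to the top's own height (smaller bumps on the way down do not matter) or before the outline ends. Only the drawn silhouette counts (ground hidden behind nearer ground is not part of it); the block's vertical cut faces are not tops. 1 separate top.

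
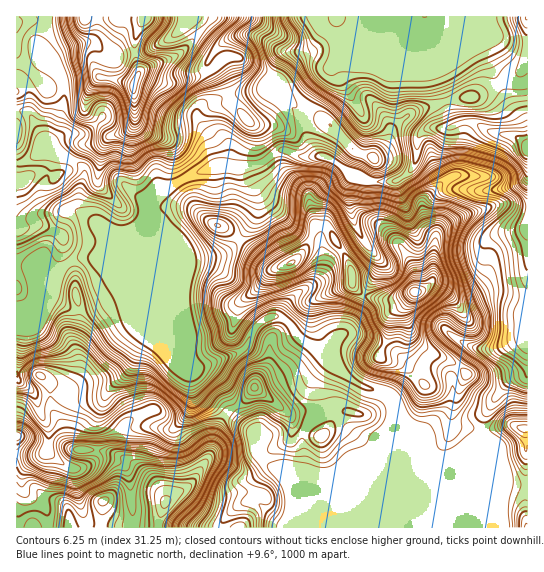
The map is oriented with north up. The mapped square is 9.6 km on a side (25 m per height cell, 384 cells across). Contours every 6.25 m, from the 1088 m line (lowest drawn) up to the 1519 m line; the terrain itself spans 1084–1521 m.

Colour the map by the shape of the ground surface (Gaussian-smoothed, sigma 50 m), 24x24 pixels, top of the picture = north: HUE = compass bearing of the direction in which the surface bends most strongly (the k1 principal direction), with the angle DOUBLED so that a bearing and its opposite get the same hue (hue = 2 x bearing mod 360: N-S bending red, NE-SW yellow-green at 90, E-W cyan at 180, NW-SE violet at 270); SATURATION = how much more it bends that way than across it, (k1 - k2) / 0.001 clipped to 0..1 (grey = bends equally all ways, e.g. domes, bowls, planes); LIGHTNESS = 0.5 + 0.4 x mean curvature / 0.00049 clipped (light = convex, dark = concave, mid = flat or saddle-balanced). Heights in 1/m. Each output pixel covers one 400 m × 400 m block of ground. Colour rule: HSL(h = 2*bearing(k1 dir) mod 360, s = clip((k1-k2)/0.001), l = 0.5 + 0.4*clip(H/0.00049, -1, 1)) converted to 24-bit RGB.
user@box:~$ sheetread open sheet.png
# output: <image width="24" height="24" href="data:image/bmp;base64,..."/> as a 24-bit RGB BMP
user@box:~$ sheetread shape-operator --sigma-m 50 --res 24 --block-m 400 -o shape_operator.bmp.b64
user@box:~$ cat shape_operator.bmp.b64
<image width="24" height="24" href="data:image/bmp;base64,Qk32BgAAAAAAADYAAAAoAAAAGAAAABgAAAABABgAAAAAAMAGAAATCwAAEwsAAAAAAAAAAAAAaY2kRjODutqJrD2ClLBfOj9826lw5EECHGsTJIJtfL5mwUBoRIKDf3+Af4B/f4B/gIB/f3+Af3+AgIB/gH9/gH9/Y2CAdN1lZVCXXsDfTo7qsIvp5rXTOSOKnraV56Xc87anDGJpSWqYg8W4YD6zfn6Af4B/f4B/f4B/f3+Af3+AgH9/gH9/gH9/anGCk7VdPtyfkT0/TCwVM0oW35o4NzOentXNjmbH/8rWSw/JCq+FeZpCfkJXgHJigoxbdIJ4f4B/f3+Af3+AgH9/gH9/gH9/cm+AxH5Fn7IhJxhZv3z3W6//f9znebjXXrFoJUF28YjF9tXhCB+Ziz6NqmaPYFaZnbR4XXtya4pxfICAf3+AkWh7c5FgeIB6aFN61rpo4NT0HAifZMQ2XXcwsFspfoIljHIYFG5DJstq/6ReWwg+akVDsZ9FNqe1yZWqjVuZeJJaY4R+gmxqZIJ8rZyAWX6llSLRpu7OyUQpqzikhpReSZFOQW2XzInKvc3kYdP4KBJ64VJe4VGtN2eQmefHZlKtX5OMfpW+l4/KbUuauSlGWZY8n8FTQolYH5SLmcN4egM0j8VbfJWZoI55HqV6arGvteyZVxA4GjVMwGly4Gy9sOjaiVR9YWN6dKOam2RRaTIaSR8SWNhot9DSjizNrsBRIaOBP5Q2NGf/xKHjrWmwjbudeoq3LoljwE8bdDpVR3JRIFkfZ8Jm4mtthG2Wdo2VfFdfjhuN9H7TlujzU8Kcp3xZStbhy9zyfD3OXk6gImo6jDE3z71yorF6a05Ze1NPhkpPgH5/ZkOP6DVhAJMU1J9HbZthhUdScopjLHiZ3kVO0U8rpcxBXvPHtQAYYz4ANW8kcVBRdHxYL391xdJ0rX1TgFF0fWR2gH9/fn6AVi10rMRp76RtBG8qrh83s3IwaXtDQDMmZhwZ59KRzv9oIisIehQ01fbeM0ulWVl/aY5zTYJ50pdDSq5NgmmBfHmAf3+AdXSBOiqNstnL85LTvzheGXBMkYbg5FXgfDC0Sf/4uH7q/7/LbkblI/+jOcPJlj6NV2uGkmmec3mAed5khkyVgXGBgH+Af3+AeXuAMHSYfsZHfRpk/Kq+0F1mBVEaKIGM9/jQBNnMEy2H+9HQ/8zpjO36NQ5sonB/VWCGcIdXhmdrarA/gVdmgHp/f3+Af3+Af3+AQlRwlZZJGIOkysbp8NP42pv2J1WPxf/EUQV9TgkVH/4R//OkczQgNRpTp5qBWVeEcHisS5iakLuaY2WNe3OCfoB8gH+Af1xzgDhahspmHMOIKYljtmik/1h4TrPSS/9tMQA1xfbgOBbo+NWS3xYpGUA/fZxZYlGFf5xeR69Tkl5QdVNdn2VKRbyNgm6Fd0OdkOXnr8jgkWCtOG9lOREp+Ppz2vfUMgBonMjwquzMZwCAreKa/K/xmEX/PriJNJGGl4FvuVRmOn5erkVyb+mtlDt9YIiDTKexjbttd15NnW5lblh7HR+E4PvQdPNaBAC0K7hwnSA4tDr9+aose2gZhFcZ+MciIU3woXm8dnC5r3fM0+QtZigUhLoXPm9ia5szVYU1eY1Wh3RQXG6UKMm5d/aI+XWQMwALZkIAQ38AADMU81tL7LPylaDv1OH3ACnOO6E4hmdWrSVY1UTF1yXN6cuBHE9EatZsTnuVWolskF9UYJwyZYgWaGQHMxEAY9PquuD2u5HSDzaDK+osV8E2tJY9pFwubQ85t2agcUxhg5UxFrJJxV32+dvNX9jsZIa2a0aXfU9otktXhtHOa5jNdk+0e6jGhvS8ZBty1nZcj1UhXpMWXGUkjW0ncEwfoF00hDBBeapuXCjVmOZKFg4l//7MfzlLLV0dMjh0bme0j923cGSklFmEao2jrOrSoh6QQi+NacLO6LLnklvUq0C/WME/d6+wemyTXk+4lbOmHhNv/5GXAGPA9f/MZSjF46rzCWSsL48oirIvQlw+d6tqc+qziyJGiSZ4htGTcUREiI1Em0x/k2+9wJLBmWSmlH2aZZ+GjF12ORdlxfS2OWKr68+IwXzs04ErHFiXz3zY1a2QCef4g9nFmCo4YDZQaohkiXpQfnJpgYFvdH5rVH1UnZdjkm2irX2RYIxjdVN+JEyKwtxJeU5c2v88CDIE6UvA61SqEZZKl+eClBJEg38ZL6W1fFukfXd2gH99f4B+f4B+fYB9eYB5aoJmXXRdw4BPhXGiNy6W23Hcctq4e42002uU6JviDHiC0ld27oHIAPHsSeHcSeCnci1/i117dZCGfX+Bf4CAfYJ/gH6DfX2CgXx/a1SF1Ld1"/>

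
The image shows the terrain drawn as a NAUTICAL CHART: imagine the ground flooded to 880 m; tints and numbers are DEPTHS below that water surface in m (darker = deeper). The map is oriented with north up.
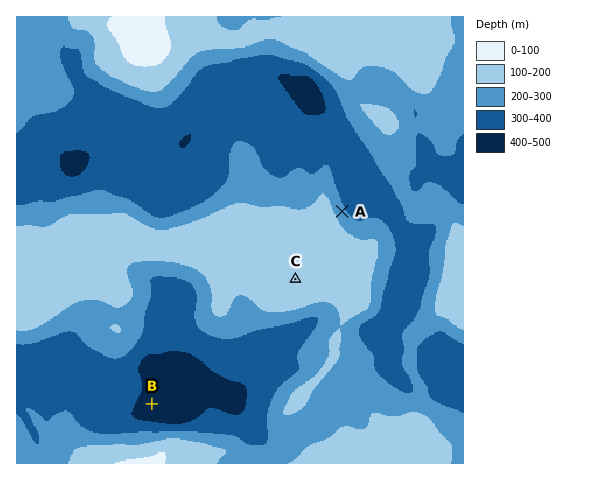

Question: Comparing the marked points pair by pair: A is above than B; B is below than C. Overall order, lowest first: B A C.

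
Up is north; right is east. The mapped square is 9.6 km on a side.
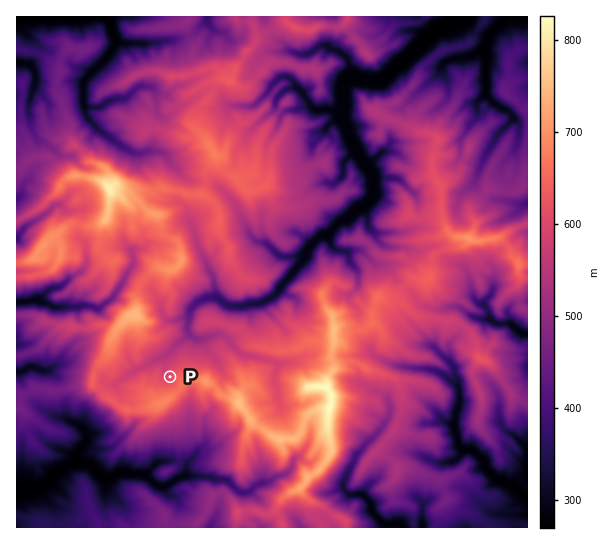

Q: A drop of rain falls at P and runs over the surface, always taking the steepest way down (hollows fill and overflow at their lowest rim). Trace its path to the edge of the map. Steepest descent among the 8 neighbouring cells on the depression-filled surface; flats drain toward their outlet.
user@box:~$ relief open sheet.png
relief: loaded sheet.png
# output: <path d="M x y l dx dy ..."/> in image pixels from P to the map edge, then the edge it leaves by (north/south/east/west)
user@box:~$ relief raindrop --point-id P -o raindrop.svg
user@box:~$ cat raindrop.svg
<path d="M170 377l-1 0-4-4 0-18 24-21 0-3-2-1 0-5 2-2 0-9 1-1 0-3 9-9 6-3 13 0 5 5 6 3 16 0 5-3 11 0 10-5 8-8 3-5 9-10 4-6 10-10 2-10 12-12 3-2 5 0 12-13 6-3 2 0 12-12 3 0 9-8 3-5 0-5-1-2 0-13-15-20-4-11-5-8 0-4-7-13 0-11 1-1 0-21 2-3 5-5 5 0 6 2 20 2 4-3 14-15 6-2 30-31 6-3 6-1 7-4 3 0 5-5"/>
exit: north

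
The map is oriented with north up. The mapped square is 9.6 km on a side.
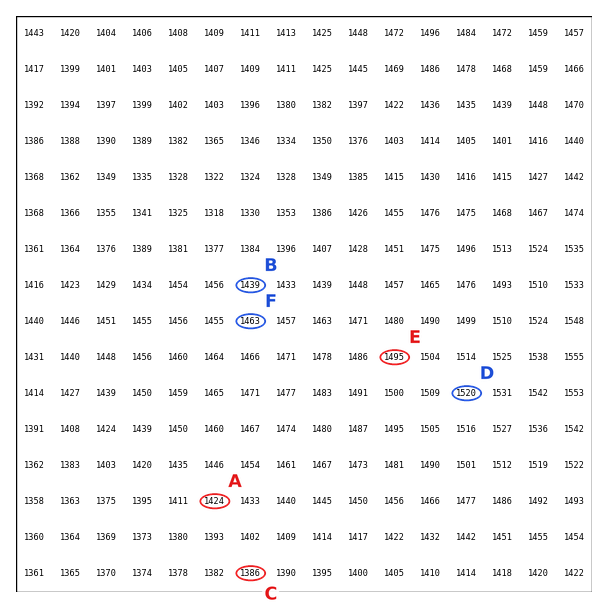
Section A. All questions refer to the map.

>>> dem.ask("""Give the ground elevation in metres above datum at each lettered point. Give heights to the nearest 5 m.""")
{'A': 1425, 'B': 1440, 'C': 1385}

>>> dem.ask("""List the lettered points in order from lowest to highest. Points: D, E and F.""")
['F', 'E', 'D']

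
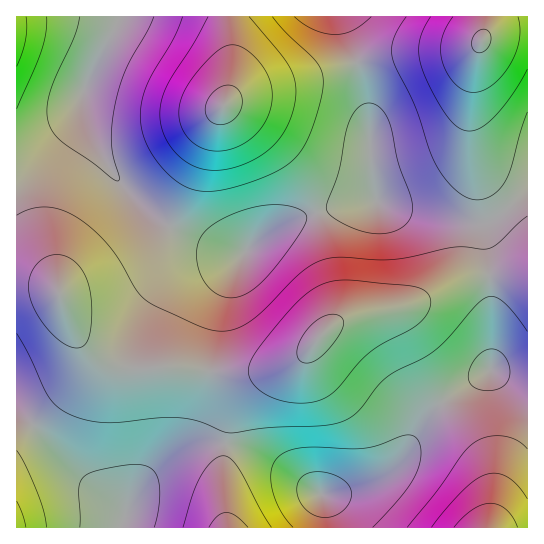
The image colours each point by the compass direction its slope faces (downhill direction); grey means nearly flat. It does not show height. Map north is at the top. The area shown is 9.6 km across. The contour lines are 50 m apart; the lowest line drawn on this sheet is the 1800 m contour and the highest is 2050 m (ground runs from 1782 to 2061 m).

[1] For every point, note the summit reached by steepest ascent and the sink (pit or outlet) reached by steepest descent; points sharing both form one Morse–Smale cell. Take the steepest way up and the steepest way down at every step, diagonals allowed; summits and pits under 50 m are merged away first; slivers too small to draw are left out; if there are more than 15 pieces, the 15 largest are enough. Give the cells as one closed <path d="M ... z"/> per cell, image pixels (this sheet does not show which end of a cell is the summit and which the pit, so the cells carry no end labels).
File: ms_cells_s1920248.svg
<path d="M82 96l-6 15-14 16-25 16-21 4 0 135 22 2 17 5 5 6 7 22 12 22 16 18 15 8 11 3 45-1 61 6 46-4 20-6 10-7 28-31 14-6 60-12 48-23 21-7 23-2 31 2-1-88-26 26-15 8-25 0-32-6-39-9-13-8-6 0-50 11-31 10-29 16-18 16-18-2-32-12-40-23-32-31-16-23-16-31-6-20z"/><path d="M229 16l-108 0-37 73-1 22 6 20 16 31 22 29 19 20 16 12 31 16 32 12 18 2 18-16 29-16 52-16 33-5 1-5-5-30-2-46-12-56-66 18-38 8-18 7-9 7 6-26z"/><path d="M507 275l-25 1-19 4-50 24-26 7-34 5-22 9-34 36-44 20-12 10-10 23-6 29 20 5 26 12 51 35 23-3 30-12 11-7 15-15 18-31 16-19 54-37 20 8 10 2 9 0 0-103z"/><path d="M527 29l-32 3-9 4-7 8-13 5-76 6-33 8 12 56 0 28 4 39 3 13 5 5 18 7 44 9 18 3 25 0 15-8 27-26z"/><path d="M29 283l-13 0 0 124 67 72 36 26 6 7 15-27 23-24 12-8 20-8 30-1 6-30 10-23 12-10 34-15-46 7-32-1-43-5-52 0-19-10-12-12-16-28-7-22-5-6z"/><path d="M493 371l-4 0-54 37-16 19-18 31-15 15-25 14-22 6-16 2 4 16 0 16 200 1 1-146-19-3z"/><path d="M119 16l-103 1 1 130 12-2 16-6 17-12 10-10 8-14 12-33 17-31z"/><path d="M341 16l-111 0 2 61-7 25 28-13 49-10 52-15 2-6-12-37z"/><path d="M17 408l-1 119 105 1 4-11-1-7-41-31z"/><path d="M225 444l-30 1-20 8-12 8-16 16-15 20-11 30 105 1-3-35z"/><path d="M229 444l-4 1-2 22 0 26 4 35 100-1-2-24-4-10-50-33-26-12z"/><path d="M485 16l-144 1 11 28 4 17 2 1 32-8 52-3 29-4 8-4 4-5 2-10z"/><path d="M527 16l-41 0-3 22 18-7 26-2z"/>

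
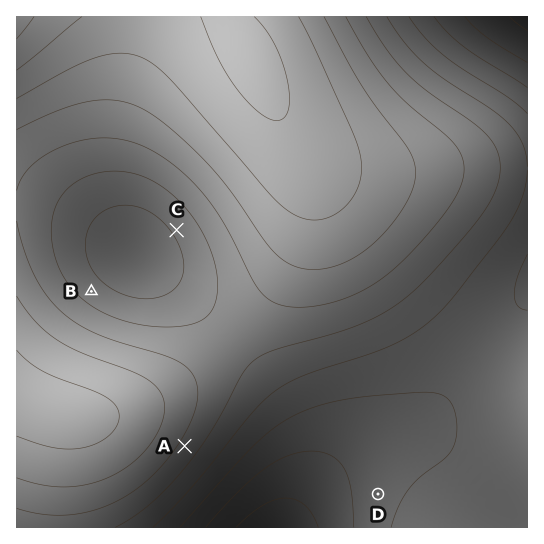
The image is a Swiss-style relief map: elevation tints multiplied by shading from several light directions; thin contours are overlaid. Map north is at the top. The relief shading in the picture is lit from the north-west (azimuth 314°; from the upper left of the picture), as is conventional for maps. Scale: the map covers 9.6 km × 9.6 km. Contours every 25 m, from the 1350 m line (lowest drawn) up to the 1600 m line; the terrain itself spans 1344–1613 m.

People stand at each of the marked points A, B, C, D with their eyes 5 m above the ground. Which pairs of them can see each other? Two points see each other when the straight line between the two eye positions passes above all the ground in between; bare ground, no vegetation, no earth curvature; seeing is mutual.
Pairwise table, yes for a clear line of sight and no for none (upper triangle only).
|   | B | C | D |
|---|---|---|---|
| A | no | no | yes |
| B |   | yes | no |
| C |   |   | no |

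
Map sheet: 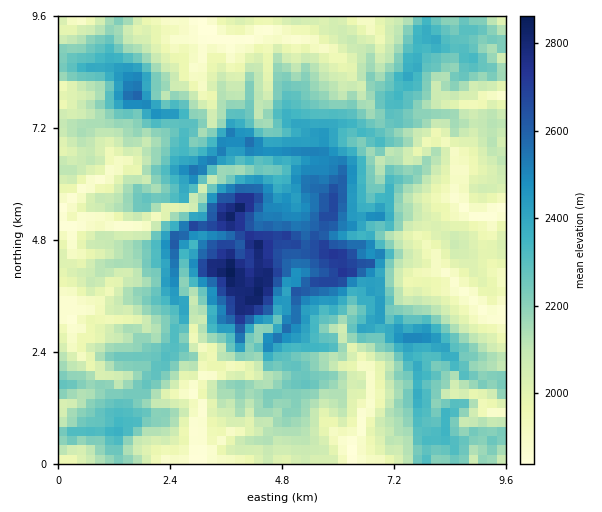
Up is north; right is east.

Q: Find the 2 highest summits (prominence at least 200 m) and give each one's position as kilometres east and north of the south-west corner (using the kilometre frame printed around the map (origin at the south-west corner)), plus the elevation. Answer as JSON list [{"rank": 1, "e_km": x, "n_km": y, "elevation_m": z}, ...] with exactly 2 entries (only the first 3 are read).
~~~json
[{"rank": 1, "e_km": 3.66, "n_km": 4.09, "elevation_m": 2879}, {"rank": 2, "e_km": 1.69, "n_km": 7.84, "elevation_m": 2613}]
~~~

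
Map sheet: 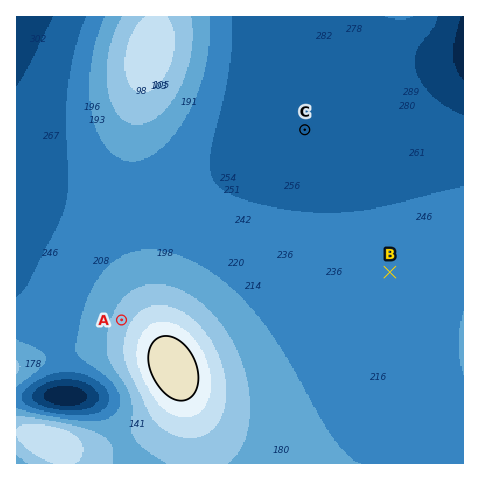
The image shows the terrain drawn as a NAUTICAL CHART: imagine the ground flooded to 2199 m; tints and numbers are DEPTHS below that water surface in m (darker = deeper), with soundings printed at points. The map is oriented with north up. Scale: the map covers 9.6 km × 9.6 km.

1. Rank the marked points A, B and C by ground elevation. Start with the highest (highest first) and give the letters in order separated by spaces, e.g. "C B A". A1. A B C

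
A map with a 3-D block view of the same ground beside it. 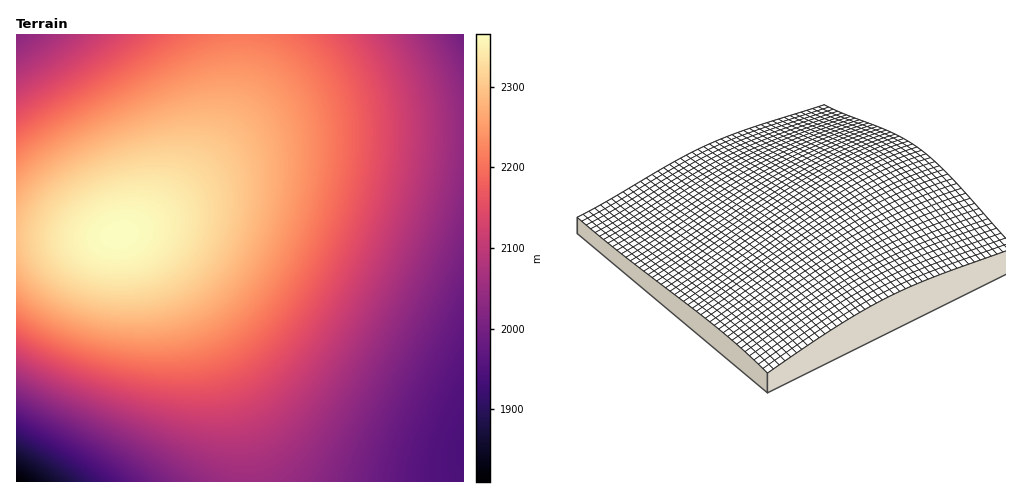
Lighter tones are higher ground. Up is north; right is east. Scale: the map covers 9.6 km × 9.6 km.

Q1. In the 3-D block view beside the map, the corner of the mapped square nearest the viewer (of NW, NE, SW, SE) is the NE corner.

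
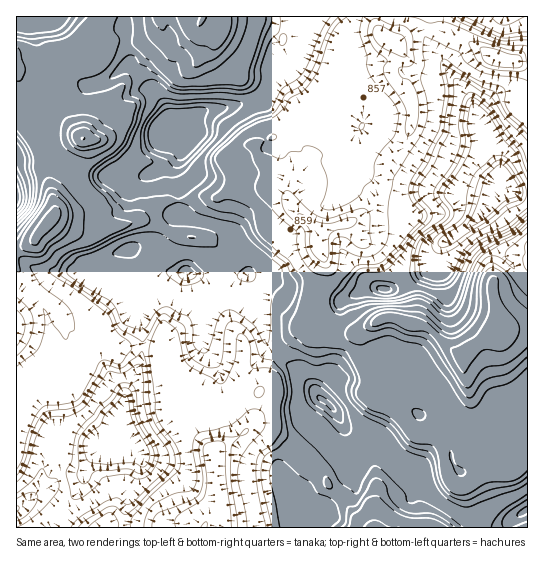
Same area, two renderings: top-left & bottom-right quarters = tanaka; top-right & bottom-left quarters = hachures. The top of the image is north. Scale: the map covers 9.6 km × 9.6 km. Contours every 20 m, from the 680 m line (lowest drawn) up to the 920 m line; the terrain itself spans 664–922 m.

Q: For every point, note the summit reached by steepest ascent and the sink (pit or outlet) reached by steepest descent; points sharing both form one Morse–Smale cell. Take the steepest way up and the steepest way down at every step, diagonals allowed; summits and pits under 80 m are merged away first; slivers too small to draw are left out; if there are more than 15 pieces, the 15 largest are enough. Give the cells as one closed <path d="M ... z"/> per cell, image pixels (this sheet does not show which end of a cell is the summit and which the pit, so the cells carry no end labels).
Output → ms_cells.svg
<path d="M375 16l-66 0-4 8-15 0-10 9-7 12 2 28-3 14-6 10-8 4-57 11-27 20 7 14 0 8-6 15 0 9 4 9 0 27-6 3-16 26-16 2-24 8-5 6 0 12 29 21 10-1 8 4 8-6 8-13 7-3 66 2 0 20 4 8 8 8 7 31 4 5 8 2 6 12 26 24 8 12 16 13 10 20 6 49-10 15-21 21-9 11 0 2 216 0 1-199-19 0-14 4-33 23-7-4-5 0-20 12-9-1-7 4-8 0-36-12-12-22-21 0-11-5-11-13-2-14 3-22 7-16 0-9-4-9 0-12-23-22-4-6-4-8 0-10 4-8-15-6-18-16-6-12 21-8 7 6 12 18 0 16 26 8 20 0 10-8 21 15 7 10 7-17 4-20 21-32 3-10 0-17-3-12-13-12-5-9 9-23-1-4-19-13-4-8z"/><path d="M421 27l-8 2-18 14 5 7-9 23 5 9 13 12 3 12 0 17-8 20-16 22-4 20-7 18-7-11-21-15-10 8-20 0-26-8 0-16-12-18-7-6-21 8 6 12 18 16 15 6-4 8 0 10 8 14 23 22 0 12 4 9 0 9-7 16-3 15 3 24 10 10 11 5 21 0 12 22 36 12 8 0 7-4 9 1 20-12 5 0 7 4 33-23 14-4 19-2 0-261-34-9-32-18-15-6-14-1z"/><path d="M125 16l-109 1 0 54 11 14 2 9-2 13-3 3 6 2 12 9 16 18 11-3 12 2-8 1-14 5-10 7-2 20 8 35 0 9-24 28-15 4 0 20 7 8 0 4-7 12 1 128 3-2 5-14 0-8 5-4 11-6 16-2 11-14 0-23-5-21 0-6 15 18 24-2 6 4 3 9 32-2-2-24-6-13 0-6 9-10-6-2-26-20 0-12 7-7 38-9 16-26 6-3 0-27-4-9 0-9 6-15 0-8-5-11-5-4-2-13-6-15-22-26-12-11-2-33-3-7z"/><path d="M229 273l-47 0-7 3-8 13-8 6-8-4-6 1-10 11 0 6 6 13 2 24 16 3 5 4 15 41 18 21 9-10 21-4 12-8 20 1-6 29-11 12-19 9-8 9 4 57-12 11-3 6 102 1-14-19-3-15-9-20 0-7 12-18 24-26 13-18-7-5-11-15-26-24-4-10-14-9-7-31-8-8-4-8 0-20-10 1z"/><path d="M146 347l-3 0-2 3-1 13-4 12-11 19-2 13-8 10-4 30-12 4-8 8-6 10-1 10-5 12-32 37 111-3 5-5 28 1 12 7 4-7 12-11-4-60-4-8-2-15-30-33-15-41-5-4z"/><path d="M307 16l-181 0-2 10 3 7 2 33 12 11 22 26 6 15 2 13 2 2 28-21 57-11 8-4 7-15 0-37 3-7 14-14 15 0 3-5z"/><path d="M63 319l0 6 5 21 0 23-11 14-16 2-11 6-5 4 0 8-5 14-4 2 1 89 41-28 24-5 7-14 10-10 12-4 4-30 8-10 2-13 11-19 5-17 1-11-31 1-3-9-6-4-24 2z"/><path d="M330 405l-5 4-9 14-19 19-17 25 0 7 9 20 3 15 15 19 4-1 30-33 10-15-6-49-8-16z"/><path d="M23 109l-7 1 1 137 14-4 24-28 0-9-8-35 2-20 10-7 14-5 8-1-12-2-11 3-16-18z"/><path d="M527 16l-128 0 0 17-6 9 4 1 16-14 8-2 12 5 14 1 15 6 32 18 33 8z"/><path d="M258 393l-19 0-12 8-21 4-6 5-3 5 12 12 2 15 4 10 8-8 19-9 11-12z"/><path d="M83 473l-25 7-41 28-1 19 30 1 33-37 5-12z"/><path d="M398 16l-22 1 1 12 8 8 6 4 8-8z"/><path d="M17 72l-1 37 9 0 4-12-1-10z"/><path d="M175 520l-12 0-3 2-1 5 44 0-12-6z"/>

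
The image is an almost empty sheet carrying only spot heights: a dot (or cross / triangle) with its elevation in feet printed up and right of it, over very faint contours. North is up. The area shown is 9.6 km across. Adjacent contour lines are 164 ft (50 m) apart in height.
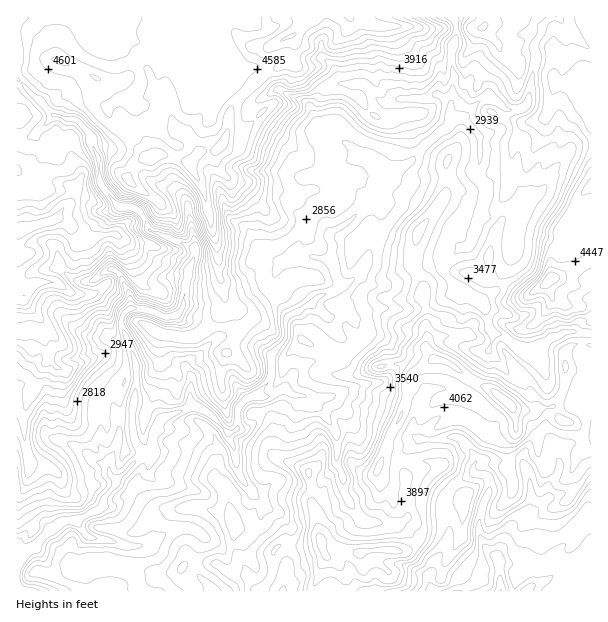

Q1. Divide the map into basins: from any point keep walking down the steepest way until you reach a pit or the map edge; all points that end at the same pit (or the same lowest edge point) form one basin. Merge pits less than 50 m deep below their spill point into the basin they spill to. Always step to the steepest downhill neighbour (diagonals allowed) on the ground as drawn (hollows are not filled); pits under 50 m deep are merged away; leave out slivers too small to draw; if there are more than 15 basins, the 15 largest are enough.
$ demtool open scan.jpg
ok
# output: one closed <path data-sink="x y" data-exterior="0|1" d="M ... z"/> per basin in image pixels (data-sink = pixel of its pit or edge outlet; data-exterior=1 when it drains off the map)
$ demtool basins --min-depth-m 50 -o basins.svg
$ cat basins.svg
<path data-sink="17 591" data-exterior="1" d="M591 16l-575 1 1 575 177 0 0-2-12-15 0-8 6-5 28 2 11 7 19 5 7 9 5 5 3 0 10-12 1-24 7-8 30 0 12-4 2 6 18-1 15 6 16-3 33 2 6-4 11-14 0-45 6-10 12-12-9-5-49-3 8-24 12-19 6-20 1-18 4-5 13-7 6-6 8 0 13 6 21 16 15 6 26 21 21 1 6-2 9 0 5-4 9-18 1-36 9-6 17 1z"/><path data-sink="501 591" data-exterior="1" d="M587 344l-12 0-9 6-1 36-6 13-8 9-9 0-6 2-21-1-26-21-15-6-21-16-13-6-8 0-6 6-13 7-4 5-1 18-6 20-12 19-8 24 49 3 9 5-12 12-6 10 0 45-2 6-15 12-33-2-16 3-15-6-17 1 1 12-5 6-6 25 199 1 5-17 10-11 10-19 6-30 10-9 16-8 4-10-3-17 5-12 3-5 13-4 0-103z"/><path data-sink="527 591" data-exterior="1" d="M591 451l-12 3-3 5-5 12 3 17-4 10-16 8-10 9-6 30-10 19-11 14-2 14 45 0 3-6 18-6 11-1z"/><path data-sink="284 591" data-exterior="1" d="M321 542l-12 4-30 0-7 8-1 24-11 13 54 1 6-26 5-6z"/><path data-sink="212 591" data-exterior="1" d="M207 562l-19 0-6 5 0 8 13 17 65-1-7-6-7-9-19-5-11-7z"/>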